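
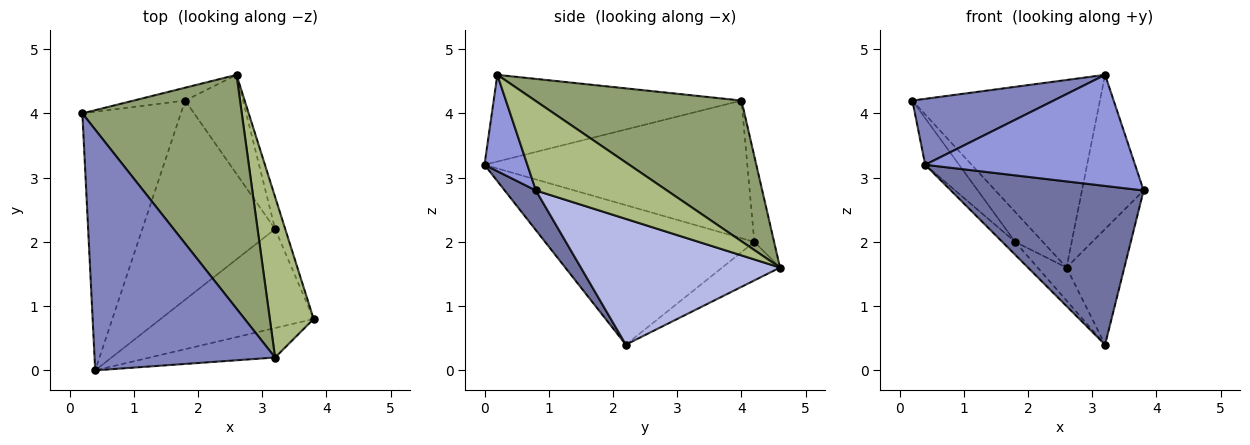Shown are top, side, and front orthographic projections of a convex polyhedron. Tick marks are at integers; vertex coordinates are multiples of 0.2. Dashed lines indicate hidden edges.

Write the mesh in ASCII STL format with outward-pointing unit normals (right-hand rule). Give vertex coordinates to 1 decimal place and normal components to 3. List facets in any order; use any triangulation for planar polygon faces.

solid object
 facet normal 0.136 -0.841 -0.524
  outer loop
   vertex 3.2 2.2 0.4
   vertex 3.8 0.8 2.8
   vertex 0.4 0.0 3.2
  endloop
 endfacet
 facet normal -0.420 -0.240 0.875
  outer loop
   vertex 3.2 0.2 4.6
   vertex 0.2 4.0 4.2
   vertex 0.4 0.0 3.2
  endloop
 endfacet
 facet normal 0.194 -0.948 -0.252
  outer loop
   vertex 3.2 0.2 4.6
   vertex 0.4 0.0 3.2
   vertex 3.8 0.8 2.8
  endloop
 endfacet
 facet normal 0.957 0.278 -0.077
  outer loop
   vertex 2.6 4.6 1.6
   vertex 3.8 0.8 2.8
   vertex 3.2 2.2 0.4
  endloop
 endfacet
 facet normal 0.567 0.515 0.642
  outer loop
   vertex 2.6 4.6 1.6
   vertex 0.2 4.0 4.2
   vertex 3.2 0.2 4.6
  endloop
 endfacet
 facet normal 0.827 0.389 0.405
  outer loop
   vertex 2.6 4.6 1.6
   vertex 3.2 0.2 4.6
   vertex 3.8 0.8 2.8
  endloop
 endfacet
 facet normal -0.549 0.768 -0.329
  outer loop
   vertex 1.8 4.2 2.0
   vertex 0.2 4.0 4.2
   vertex 2.6 4.6 1.6
  endloop
 endfacet
 facet normal -0.535 0.267 -0.802
  outer loop
   vertex 1.8 4.2 2.0
   vertex 2.6 4.6 1.6
   vertex 3.2 2.2 0.4
  endloop
 endfacet
 facet normal -0.809 0.104 -0.579
  outer loop
   vertex 1.8 4.2 2.0
   vertex 0.4 0.0 3.2
   vertex 0.2 4.0 4.2
  endloop
 endfacet
 facet normal -0.724 0.044 -0.689
  outer loop
   vertex 1.8 4.2 2.0
   vertex 3.2 2.2 0.4
   vertex 0.4 0.0 3.2
  endloop
 endfacet
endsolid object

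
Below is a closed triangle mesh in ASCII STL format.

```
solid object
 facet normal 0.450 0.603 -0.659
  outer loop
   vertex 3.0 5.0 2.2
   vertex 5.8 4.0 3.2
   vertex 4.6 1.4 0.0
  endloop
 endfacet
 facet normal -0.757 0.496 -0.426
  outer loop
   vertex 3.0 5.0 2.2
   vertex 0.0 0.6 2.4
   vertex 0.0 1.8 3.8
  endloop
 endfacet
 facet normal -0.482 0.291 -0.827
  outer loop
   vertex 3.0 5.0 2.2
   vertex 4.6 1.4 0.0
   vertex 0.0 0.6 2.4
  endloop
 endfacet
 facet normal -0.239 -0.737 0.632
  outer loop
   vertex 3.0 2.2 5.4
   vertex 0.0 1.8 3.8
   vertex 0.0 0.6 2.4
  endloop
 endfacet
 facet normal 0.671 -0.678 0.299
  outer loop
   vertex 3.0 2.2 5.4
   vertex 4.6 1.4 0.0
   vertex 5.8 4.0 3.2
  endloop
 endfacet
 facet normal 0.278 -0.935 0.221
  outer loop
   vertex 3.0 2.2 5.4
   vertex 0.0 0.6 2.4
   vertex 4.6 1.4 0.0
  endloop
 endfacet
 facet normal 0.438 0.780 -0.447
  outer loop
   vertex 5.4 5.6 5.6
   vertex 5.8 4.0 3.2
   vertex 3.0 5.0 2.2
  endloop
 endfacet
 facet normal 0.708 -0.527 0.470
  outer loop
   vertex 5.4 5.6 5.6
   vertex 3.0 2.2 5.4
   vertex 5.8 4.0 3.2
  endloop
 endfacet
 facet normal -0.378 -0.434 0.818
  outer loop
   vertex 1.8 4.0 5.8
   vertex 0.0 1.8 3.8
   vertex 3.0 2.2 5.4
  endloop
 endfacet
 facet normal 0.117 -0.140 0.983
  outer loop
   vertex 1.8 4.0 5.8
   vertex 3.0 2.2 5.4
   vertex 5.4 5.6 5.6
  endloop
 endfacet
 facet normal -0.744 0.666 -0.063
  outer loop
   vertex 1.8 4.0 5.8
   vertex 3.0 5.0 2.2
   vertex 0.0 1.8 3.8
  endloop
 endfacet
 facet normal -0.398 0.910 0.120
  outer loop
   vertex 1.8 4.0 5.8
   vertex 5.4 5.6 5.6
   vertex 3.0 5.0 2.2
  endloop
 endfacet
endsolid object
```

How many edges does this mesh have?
18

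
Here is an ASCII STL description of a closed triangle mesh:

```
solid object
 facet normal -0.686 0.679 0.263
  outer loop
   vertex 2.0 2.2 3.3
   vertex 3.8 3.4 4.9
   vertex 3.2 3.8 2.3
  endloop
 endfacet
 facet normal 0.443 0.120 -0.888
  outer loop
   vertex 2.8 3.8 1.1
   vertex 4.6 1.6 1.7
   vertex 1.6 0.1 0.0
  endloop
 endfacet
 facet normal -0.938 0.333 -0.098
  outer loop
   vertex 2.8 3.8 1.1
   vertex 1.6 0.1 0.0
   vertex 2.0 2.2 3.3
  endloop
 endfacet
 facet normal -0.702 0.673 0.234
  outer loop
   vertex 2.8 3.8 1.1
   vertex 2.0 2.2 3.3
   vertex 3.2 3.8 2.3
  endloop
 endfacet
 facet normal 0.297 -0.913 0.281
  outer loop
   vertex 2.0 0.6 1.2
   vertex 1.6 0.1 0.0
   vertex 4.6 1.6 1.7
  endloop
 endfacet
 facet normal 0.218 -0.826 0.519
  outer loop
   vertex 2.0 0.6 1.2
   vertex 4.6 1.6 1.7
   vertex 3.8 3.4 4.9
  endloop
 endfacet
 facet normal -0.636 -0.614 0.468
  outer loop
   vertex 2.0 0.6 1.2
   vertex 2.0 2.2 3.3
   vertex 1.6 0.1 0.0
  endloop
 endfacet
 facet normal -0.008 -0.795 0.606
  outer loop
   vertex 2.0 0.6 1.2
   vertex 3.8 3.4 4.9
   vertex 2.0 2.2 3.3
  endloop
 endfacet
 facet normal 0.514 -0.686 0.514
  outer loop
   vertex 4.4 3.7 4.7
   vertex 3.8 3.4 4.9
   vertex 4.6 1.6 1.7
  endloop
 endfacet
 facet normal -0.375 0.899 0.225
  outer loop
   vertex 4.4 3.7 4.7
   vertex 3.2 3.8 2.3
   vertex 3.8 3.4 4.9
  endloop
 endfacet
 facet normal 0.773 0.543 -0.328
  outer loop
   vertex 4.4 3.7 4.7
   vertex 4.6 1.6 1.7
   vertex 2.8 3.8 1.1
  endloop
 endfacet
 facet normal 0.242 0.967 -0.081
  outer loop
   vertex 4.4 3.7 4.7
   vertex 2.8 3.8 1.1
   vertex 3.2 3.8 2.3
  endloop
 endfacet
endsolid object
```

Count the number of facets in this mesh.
12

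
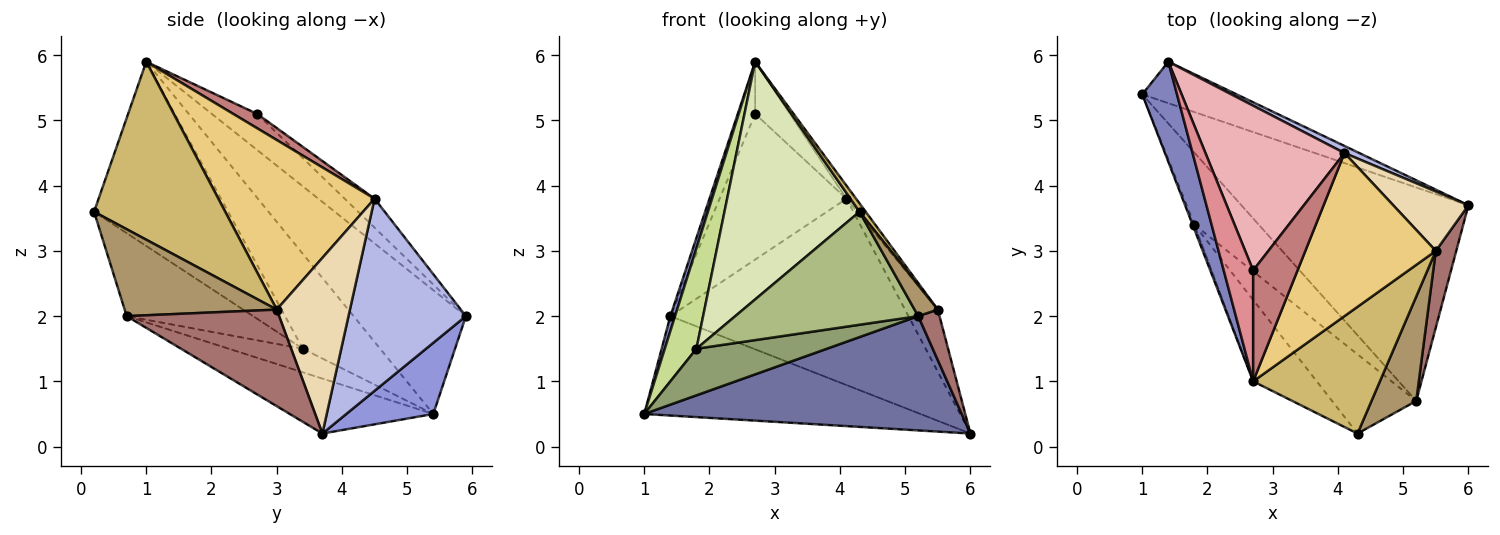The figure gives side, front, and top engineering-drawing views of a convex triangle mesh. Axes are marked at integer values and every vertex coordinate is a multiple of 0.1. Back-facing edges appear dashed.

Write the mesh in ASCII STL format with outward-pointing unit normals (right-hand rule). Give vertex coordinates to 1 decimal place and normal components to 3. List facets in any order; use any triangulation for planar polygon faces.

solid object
 facet normal -0.209 -0.462 -0.862
  outer loop
   vertex 5.2 0.7 2.0
   vertex 1.0 5.4 0.5
   vertex 6.0 3.7 0.2
  endloop
 endfacet
 facet normal -0.962 -0.040 0.270
  outer loop
   vertex 1.4 5.9 2.0
   vertex 1.0 5.4 0.5
   vertex 2.7 1.0 5.9
  endloop
 endfacet
 facet normal 0.279 0.886 -0.370
  outer loop
   vertex 1.4 5.9 2.0
   vertex 6.0 3.7 0.2
   vertex 1.0 5.4 0.5
  endloop
 endfacet
 facet normal 0.442 0.896 0.034
  outer loop
   vertex 1.4 5.9 2.0
   vertex 4.1 4.5 3.8
   vertex 6.0 3.7 0.2
  endloop
 endfacet
 facet normal -0.294 -0.519 -0.803
  outer loop
   vertex 1.8 3.4 1.5
   vertex 1.0 5.4 0.5
   vertex 5.2 0.7 2.0
  endloop
 endfacet
 facet normal -0.492 -0.713 -0.500
  outer loop
   vertex 1.8 3.4 1.5
   vertex 5.2 0.7 2.0
   vertex 4.3 0.2 3.6
  endloop
 endfacet
 facet normal -0.925 -0.379 -0.017
  outer loop
   vertex 1.8 3.4 1.5
   vertex 2.7 1.0 5.9
   vertex 1.0 5.4 0.5
  endloop
 endfacet
 facet normal -0.684 -0.690 -0.236
  outer loop
   vertex 1.8 3.4 1.5
   vertex 4.3 0.2 3.6
   vertex 2.7 1.0 5.9
  endloop
 endfacet
 facet normal 0.881 -0.135 0.454
  outer loop
   vertex 5.5 3.0 2.1
   vertex 4.3 0.2 3.6
   vertex 5.2 0.7 2.0
  endloop
 endfacet
 facet normal 0.814 -0.038 0.580
  outer loop
   vertex 5.5 3.0 2.1
   vertex 2.7 1.0 5.9
   vertex 4.3 0.2 3.6
  endloop
 endfacet
 facet normal 0.792 0.049 0.609
  outer loop
   vertex 5.5 3.0 2.1
   vertex 4.1 4.5 3.8
   vertex 2.7 1.0 5.9
  endloop
 endfacet
 facet normal 0.850 0.381 0.364
  outer loop
   vertex 5.5 3.0 2.1
   vertex 6.0 3.7 0.2
   vertex 4.1 4.5 3.8
  endloop
 endfacet
 facet normal 0.969 -0.135 0.205
  outer loop
   vertex 5.5 3.0 2.1
   vertex 5.2 0.7 2.0
   vertex 6.0 3.7 0.2
  endloop
 endfacet
 facet normal 0.281 0.409 0.868
  outer loop
   vertex 2.7 2.7 5.1
   vertex 2.7 1.0 5.9
   vertex 4.1 4.5 3.8
  endloop
 endfacet
 facet normal -0.743 0.285 0.606
  outer loop
   vertex 2.7 2.7 5.1
   vertex 1.4 5.9 2.0
   vertex 2.7 1.0 5.9
  endloop
 endfacet
 facet normal -0.154 0.654 0.740
  outer loop
   vertex 2.7 2.7 5.1
   vertex 4.1 4.5 3.8
   vertex 1.4 5.9 2.0
  endloop
 endfacet
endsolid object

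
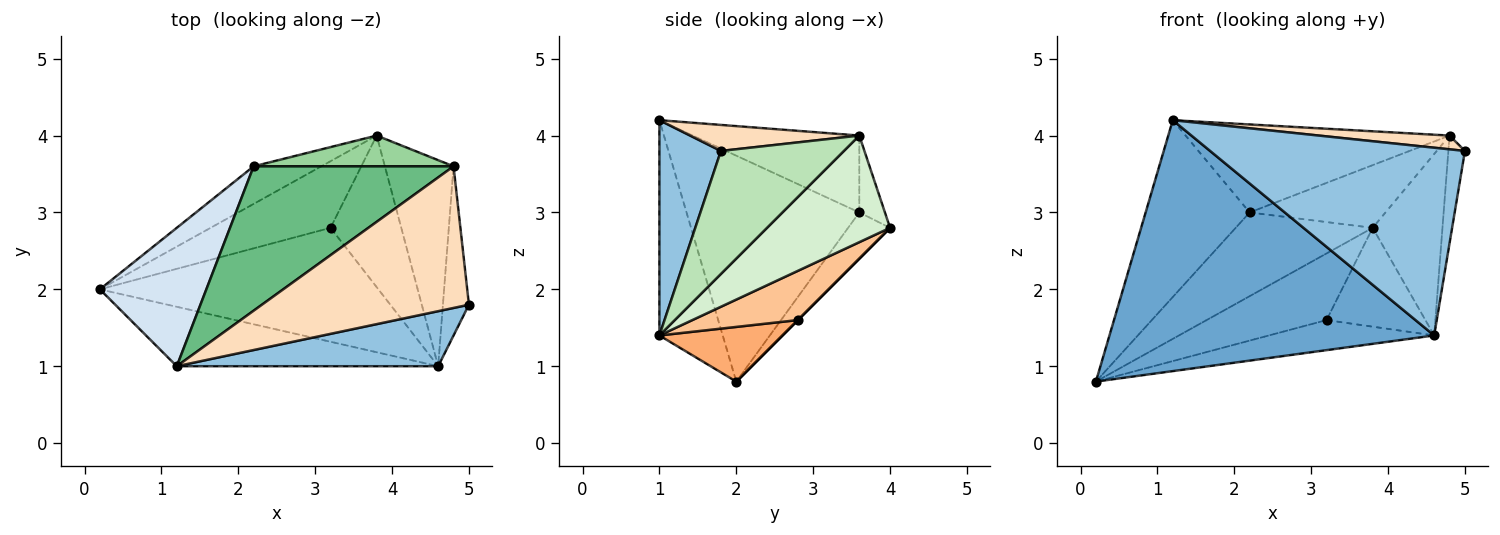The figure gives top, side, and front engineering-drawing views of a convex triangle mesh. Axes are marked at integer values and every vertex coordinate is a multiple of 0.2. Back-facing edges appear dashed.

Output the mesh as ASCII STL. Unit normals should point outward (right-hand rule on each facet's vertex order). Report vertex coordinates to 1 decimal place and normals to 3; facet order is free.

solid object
 facet normal -0.186 -0.956 -0.226
  outer loop
   vertex 4.6 1.0 1.4
   vertex 1.2 1.0 4.2
   vertex 0.2 2.0 0.8
  endloop
 endfacet
 facet normal 0.226 -0.935 0.274
  outer loop
   vertex 4.6 1.0 1.4
   vertex 5.0 1.8 3.8
   vertex 1.2 1.0 4.2
  endloop
 endfacet
 facet normal -0.269 0.879 -0.394
  outer loop
   vertex 2.2 3.6 3.0
   vertex 3.8 4.0 2.8
   vertex 0.2 2.0 0.8
  endloop
 endfacet
 facet normal -0.794 0.478 0.374
  outer loop
   vertex 2.2 3.6 3.0
   vertex 0.2 2.0 0.8
   vertex 1.2 1.0 4.2
  endloop
 endfacet
 facet normal 0.000 0.707 -0.707
  outer loop
   vertex 3.2 2.8 1.6
   vertex 0.2 2.0 0.8
   vertex 3.8 4.0 2.8
  endloop
 endfacet
 facet normal 0.186 0.251 -0.950
  outer loop
   vertex 3.2 2.8 1.6
   vertex 4.6 1.0 1.4
   vertex 0.2 2.0 0.8
  endloop
 endfacet
 facet normal 0.503 0.472 -0.724
  outer loop
   vertex 3.2 2.8 1.6
   vertex 3.8 4.0 2.8
   vertex 4.6 1.0 1.4
  endloop
 endfacet
 facet normal 0.124 -0.096 0.988
  outer loop
   vertex 4.8 3.6 4.0
   vertex 1.2 1.0 4.2
   vertex 5.0 1.8 3.8
  endloop
 endfacet
 facet normal -0.312 0.494 0.811
  outer loop
   vertex 4.8 3.6 4.0
   vertex 2.2 3.6 3.0
   vertex 1.2 1.0 4.2
  endloop
 endfacet
 facet normal -0.167 0.885 0.434
  outer loop
   vertex 4.8 3.6 4.0
   vertex 3.8 4.0 2.8
   vertex 2.2 3.6 3.0
  endloop
 endfacet
 facet normal 0.970 0.131 -0.205
  outer loop
   vertex 4.8 3.6 4.0
   vertex 5.0 1.8 3.8
   vertex 4.6 1.0 1.4
  endloop
 endfacet
 facet normal 0.759 0.430 -0.489
  outer loop
   vertex 4.8 3.6 4.0
   vertex 4.6 1.0 1.4
   vertex 3.8 4.0 2.8
  endloop
 endfacet
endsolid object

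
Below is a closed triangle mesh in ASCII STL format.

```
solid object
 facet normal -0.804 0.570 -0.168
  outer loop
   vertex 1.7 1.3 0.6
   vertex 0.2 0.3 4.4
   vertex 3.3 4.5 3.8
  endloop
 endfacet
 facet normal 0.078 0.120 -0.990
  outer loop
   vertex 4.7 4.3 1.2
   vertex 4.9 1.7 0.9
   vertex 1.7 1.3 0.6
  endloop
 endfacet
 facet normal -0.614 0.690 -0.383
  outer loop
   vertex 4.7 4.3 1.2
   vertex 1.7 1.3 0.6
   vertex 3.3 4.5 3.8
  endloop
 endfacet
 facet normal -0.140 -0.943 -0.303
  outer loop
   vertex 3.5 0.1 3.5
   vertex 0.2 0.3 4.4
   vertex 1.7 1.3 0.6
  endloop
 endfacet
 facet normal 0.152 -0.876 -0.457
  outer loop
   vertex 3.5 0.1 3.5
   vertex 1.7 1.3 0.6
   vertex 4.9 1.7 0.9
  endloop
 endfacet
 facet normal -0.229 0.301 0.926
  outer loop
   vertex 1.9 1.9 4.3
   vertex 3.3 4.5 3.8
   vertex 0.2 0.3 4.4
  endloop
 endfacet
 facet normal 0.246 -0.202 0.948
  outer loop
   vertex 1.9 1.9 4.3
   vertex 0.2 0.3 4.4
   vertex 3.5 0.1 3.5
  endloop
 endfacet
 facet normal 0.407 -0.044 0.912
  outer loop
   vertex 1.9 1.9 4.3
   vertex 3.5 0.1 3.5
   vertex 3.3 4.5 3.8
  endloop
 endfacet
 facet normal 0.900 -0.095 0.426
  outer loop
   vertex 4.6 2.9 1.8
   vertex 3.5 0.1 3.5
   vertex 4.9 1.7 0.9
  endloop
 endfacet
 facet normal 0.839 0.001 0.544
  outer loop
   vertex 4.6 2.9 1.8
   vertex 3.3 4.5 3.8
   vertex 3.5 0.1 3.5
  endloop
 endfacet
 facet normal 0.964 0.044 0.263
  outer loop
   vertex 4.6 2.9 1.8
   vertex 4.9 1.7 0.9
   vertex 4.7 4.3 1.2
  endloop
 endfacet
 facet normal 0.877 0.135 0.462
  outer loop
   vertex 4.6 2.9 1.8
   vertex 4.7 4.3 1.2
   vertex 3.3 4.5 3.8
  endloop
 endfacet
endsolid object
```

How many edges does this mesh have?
18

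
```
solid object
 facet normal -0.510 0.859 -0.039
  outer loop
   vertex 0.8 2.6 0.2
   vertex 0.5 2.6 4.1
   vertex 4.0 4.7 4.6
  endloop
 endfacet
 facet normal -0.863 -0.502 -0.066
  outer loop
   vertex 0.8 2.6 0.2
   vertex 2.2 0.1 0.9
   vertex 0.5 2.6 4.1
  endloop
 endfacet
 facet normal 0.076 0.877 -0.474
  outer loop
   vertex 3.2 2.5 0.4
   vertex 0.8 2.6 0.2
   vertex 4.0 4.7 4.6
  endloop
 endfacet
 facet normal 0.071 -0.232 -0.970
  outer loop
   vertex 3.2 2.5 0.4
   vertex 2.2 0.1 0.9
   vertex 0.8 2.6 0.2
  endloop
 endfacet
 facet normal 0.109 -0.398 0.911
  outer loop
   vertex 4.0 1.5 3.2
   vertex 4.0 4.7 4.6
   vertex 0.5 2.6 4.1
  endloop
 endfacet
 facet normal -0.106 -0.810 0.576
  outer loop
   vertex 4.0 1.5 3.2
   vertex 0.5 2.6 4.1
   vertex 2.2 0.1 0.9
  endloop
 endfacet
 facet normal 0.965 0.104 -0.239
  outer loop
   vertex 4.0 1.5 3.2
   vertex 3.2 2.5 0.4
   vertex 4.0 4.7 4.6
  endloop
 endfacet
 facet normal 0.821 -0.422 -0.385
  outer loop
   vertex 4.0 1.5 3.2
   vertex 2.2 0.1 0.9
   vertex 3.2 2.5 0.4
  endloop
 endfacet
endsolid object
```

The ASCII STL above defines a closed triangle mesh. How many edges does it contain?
12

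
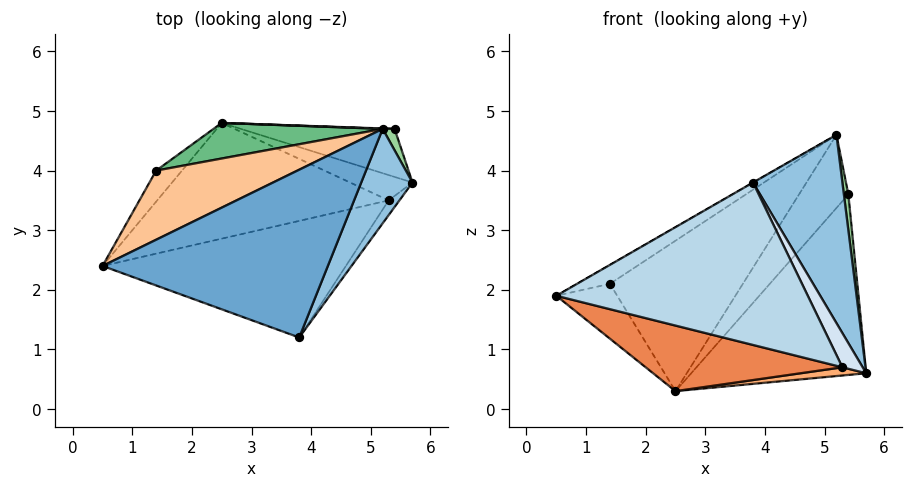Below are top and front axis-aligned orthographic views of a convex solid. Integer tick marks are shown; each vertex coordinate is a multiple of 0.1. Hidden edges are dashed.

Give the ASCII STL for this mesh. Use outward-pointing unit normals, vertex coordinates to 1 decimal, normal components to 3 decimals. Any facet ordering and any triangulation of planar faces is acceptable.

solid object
 facet normal -0.499 0.001 0.867
  outer loop
   vertex 5.2 4.7 4.6
   vertex 0.5 2.4 1.9
   vertex 3.8 1.2 3.8
  endloop
 endfacet
 facet normal 0.892 -0.403 0.202
  outer loop
   vertex 5.2 4.7 4.6
   vertex 3.8 1.2 3.8
   vertex 5.7 3.8 0.6
  endloop
 endfacet
 facet normal 0.040 -0.812 -0.583
  outer loop
   vertex 5.3 3.5 0.7
   vertex 3.8 1.2 3.8
   vertex 0.5 2.4 1.9
  endloop
 endfacet
 facet normal 0.508 -0.791 -0.341
  outer loop
   vertex 5.3 3.5 0.7
   vertex 5.7 3.8 0.6
   vertex 3.8 1.2 3.8
  endloop
 endfacet
 facet normal -0.104 -0.490 -0.865
  outer loop
   vertex 5.3 3.5 0.7
   vertex 0.5 2.4 1.9
   vertex 2.5 4.8 0.3
  endloop
 endfacet
 facet normal -0.007 -0.308 -0.951
  outer loop
   vertex 5.3 3.5 0.7
   vertex 2.5 4.8 0.3
   vertex 5.7 3.8 0.6
  endloop
 endfacet
 facet normal -0.564 0.218 0.796
  outer loop
   vertex 1.4 4.0 2.1
   vertex 0.5 2.4 1.9
   vertex 5.2 4.7 4.6
  endloop
 endfacet
 facet normal -0.821 0.497 -0.281
  outer loop
   vertex 1.4 4.0 2.1
   vertex 2.5 4.8 0.3
   vertex 0.5 2.4 1.9
  endloop
 endfacet
 facet normal -0.314 0.924 0.219
  outer loop
   vertex 1.4 4.0 2.1
   vertex 5.2 4.7 4.6
   vertex 2.5 4.8 0.3
  endloop
 endfacet
 facet normal 0.932 -0.311 0.186
  outer loop
   vertex 5.4 4.7 3.6
   vertex 5.2 4.7 4.6
   vertex 5.7 3.8 0.6
  endloop
 endfacet
 facet normal 0.310 0.919 -0.245
  outer loop
   vertex 5.4 4.7 3.6
   vertex 5.7 3.8 0.6
   vertex 2.5 4.8 0.3
  endloop
 endfacet
 facet normal 0.028 1.000 0.006
  outer loop
   vertex 5.4 4.7 3.6
   vertex 2.5 4.8 0.3
   vertex 5.2 4.7 4.6
  endloop
 endfacet
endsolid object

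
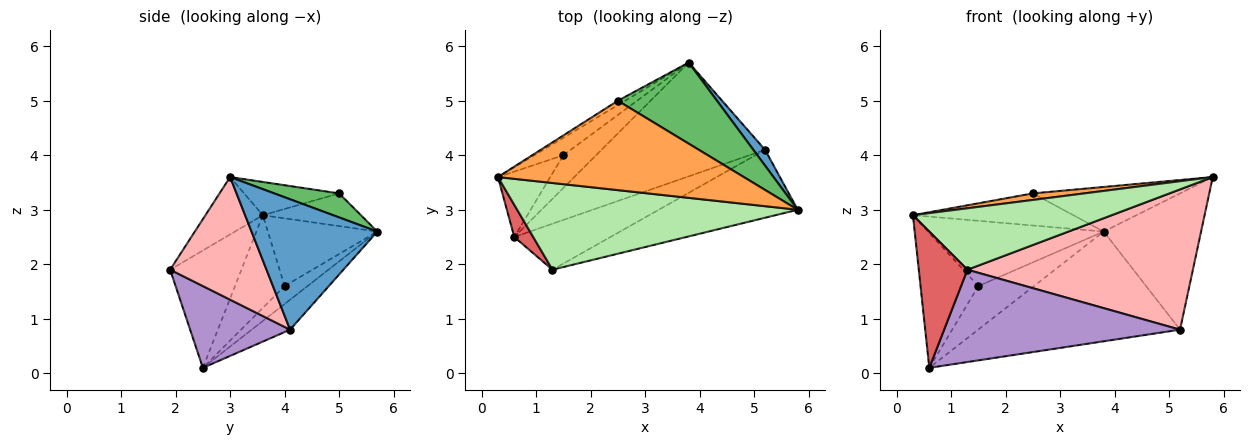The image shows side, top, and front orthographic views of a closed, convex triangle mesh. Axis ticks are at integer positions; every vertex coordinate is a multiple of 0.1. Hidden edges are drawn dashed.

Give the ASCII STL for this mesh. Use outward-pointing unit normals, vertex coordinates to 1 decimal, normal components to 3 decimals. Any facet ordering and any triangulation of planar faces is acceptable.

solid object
 facet normal 0.789 0.611 0.071
  outer loop
   vertex 5.2 4.1 0.8
   vertex 3.8 5.7 2.6
   vertex 5.8 3.0 3.6
  endloop
 endfacet
 facet normal -0.131 0.688 -0.714
  outer loop
   vertex 5.2 4.1 0.8
   vertex 0.6 2.5 0.1
   vertex 3.8 5.7 2.6
  endloop
 endfacet
 facet normal -0.134 -0.072 0.988
  outer loop
   vertex 2.5 5.0 3.3
   vertex 0.3 3.6 2.9
   vertex 5.8 3.0 3.6
  endloop
 endfacet
 facet normal -0.518 0.847 -0.115
  outer loop
   vertex 2.5 5.0 3.3
   vertex 3.8 5.7 2.6
   vertex 0.3 3.6 2.9
  endloop
 endfacet
 facet normal 0.208 0.471 0.857
  outer loop
   vertex 2.5 5.0 3.3
   vertex 5.8 3.0 3.6
   vertex 3.8 5.7 2.6
  endloop
 endfacet
 facet normal -0.165 -0.570 0.805
  outer loop
   vertex 1.3 1.9 1.9
   vertex 5.8 3.0 3.6
   vertex 0.3 3.6 2.9
  endloop
 endfacet
 facet normal -0.819 -0.559 0.132
  outer loop
   vertex 1.3 1.9 1.9
   vertex 0.3 3.6 2.9
   vertex 0.6 2.5 0.1
  endloop
 endfacet
 facet normal 0.359 -0.840 -0.407
  outer loop
   vertex 1.3 1.9 1.9
   vertex 5.2 4.1 0.8
   vertex 5.8 3.0 3.6
  endloop
 endfacet
 facet normal 0.355 -0.837 -0.417
  outer loop
   vertex 1.3 1.9 1.9
   vertex 0.6 2.5 0.1
   vertex 5.2 4.1 0.8
  endloop
 endfacet
 facet normal -0.516 0.828 -0.221
  outer loop
   vertex 1.5 4.0 1.6
   vertex 0.3 3.6 2.9
   vertex 3.8 5.7 2.6
  endloop
 endfacet
 facet normal -0.611 0.712 -0.345
  outer loop
   vertex 1.5 4.0 1.6
   vertex 0.6 2.5 0.1
   vertex 0.3 3.6 2.9
  endloop
 endfacet
 facet normal -0.312 0.759 -0.571
  outer loop
   vertex 1.5 4.0 1.6
   vertex 3.8 5.7 2.6
   vertex 0.6 2.5 0.1
  endloop
 endfacet
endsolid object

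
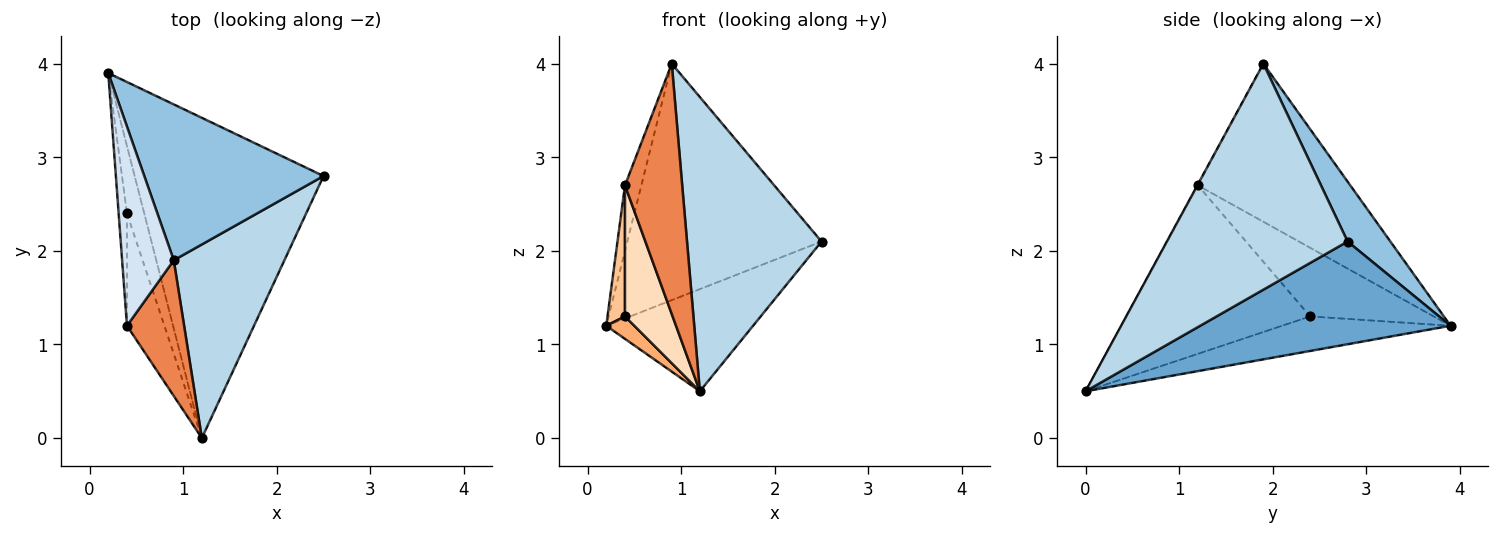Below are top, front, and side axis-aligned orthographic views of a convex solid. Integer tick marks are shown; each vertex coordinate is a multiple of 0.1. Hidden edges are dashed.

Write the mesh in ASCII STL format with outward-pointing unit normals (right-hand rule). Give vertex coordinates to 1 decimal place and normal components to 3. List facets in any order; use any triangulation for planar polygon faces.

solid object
 facet normal 0.460 0.270 -0.846
  outer loop
   vertex 1.2 0.0 0.5
   vertex 0.2 3.9 1.2
   vertex 2.5 2.8 2.1
  endloop
 endfacet
 facet normal 0.181 0.821 0.541
  outer loop
   vertex 0.9 1.9 4.0
   vertex 2.5 2.8 2.1
   vertex 0.2 3.9 1.2
  endloop
 endfacet
 facet normal 0.747 -0.556 0.366
  outer loop
   vertex 0.9 1.9 4.0
   vertex 1.2 0.0 0.5
   vertex 2.5 2.8 2.1
  endloop
 endfacet
 facet normal -0.946 0.102 0.309
  outer loop
   vertex 0.4 1.2 2.7
   vertex 0.9 1.9 4.0
   vertex 0.2 3.9 1.2
  endloop
 endfacet
 facet normal -0.008 -0.879 0.477
  outer loop
   vertex 0.4 1.2 2.7
   vertex 1.2 0.0 0.5
   vertex 0.9 1.9 4.0
  endloop
 endfacet
 facet normal -0.885 -0.147 -0.442
  outer loop
   vertex 0.4 2.4 1.3
   vertex 0.2 3.9 1.2
   vertex 1.2 0.0 0.5
  endloop
 endfacet
 facet normal -0.983 -0.139 -0.119
  outer loop
   vertex 0.4 2.4 1.3
   vertex 0.4 1.2 2.7
   vertex 0.2 3.9 1.2
  endloop
 endfacet
 facet normal -0.946 -0.245 -0.210
  outer loop
   vertex 0.4 2.4 1.3
   vertex 1.2 0.0 0.5
   vertex 0.4 1.2 2.7
  endloop
 endfacet
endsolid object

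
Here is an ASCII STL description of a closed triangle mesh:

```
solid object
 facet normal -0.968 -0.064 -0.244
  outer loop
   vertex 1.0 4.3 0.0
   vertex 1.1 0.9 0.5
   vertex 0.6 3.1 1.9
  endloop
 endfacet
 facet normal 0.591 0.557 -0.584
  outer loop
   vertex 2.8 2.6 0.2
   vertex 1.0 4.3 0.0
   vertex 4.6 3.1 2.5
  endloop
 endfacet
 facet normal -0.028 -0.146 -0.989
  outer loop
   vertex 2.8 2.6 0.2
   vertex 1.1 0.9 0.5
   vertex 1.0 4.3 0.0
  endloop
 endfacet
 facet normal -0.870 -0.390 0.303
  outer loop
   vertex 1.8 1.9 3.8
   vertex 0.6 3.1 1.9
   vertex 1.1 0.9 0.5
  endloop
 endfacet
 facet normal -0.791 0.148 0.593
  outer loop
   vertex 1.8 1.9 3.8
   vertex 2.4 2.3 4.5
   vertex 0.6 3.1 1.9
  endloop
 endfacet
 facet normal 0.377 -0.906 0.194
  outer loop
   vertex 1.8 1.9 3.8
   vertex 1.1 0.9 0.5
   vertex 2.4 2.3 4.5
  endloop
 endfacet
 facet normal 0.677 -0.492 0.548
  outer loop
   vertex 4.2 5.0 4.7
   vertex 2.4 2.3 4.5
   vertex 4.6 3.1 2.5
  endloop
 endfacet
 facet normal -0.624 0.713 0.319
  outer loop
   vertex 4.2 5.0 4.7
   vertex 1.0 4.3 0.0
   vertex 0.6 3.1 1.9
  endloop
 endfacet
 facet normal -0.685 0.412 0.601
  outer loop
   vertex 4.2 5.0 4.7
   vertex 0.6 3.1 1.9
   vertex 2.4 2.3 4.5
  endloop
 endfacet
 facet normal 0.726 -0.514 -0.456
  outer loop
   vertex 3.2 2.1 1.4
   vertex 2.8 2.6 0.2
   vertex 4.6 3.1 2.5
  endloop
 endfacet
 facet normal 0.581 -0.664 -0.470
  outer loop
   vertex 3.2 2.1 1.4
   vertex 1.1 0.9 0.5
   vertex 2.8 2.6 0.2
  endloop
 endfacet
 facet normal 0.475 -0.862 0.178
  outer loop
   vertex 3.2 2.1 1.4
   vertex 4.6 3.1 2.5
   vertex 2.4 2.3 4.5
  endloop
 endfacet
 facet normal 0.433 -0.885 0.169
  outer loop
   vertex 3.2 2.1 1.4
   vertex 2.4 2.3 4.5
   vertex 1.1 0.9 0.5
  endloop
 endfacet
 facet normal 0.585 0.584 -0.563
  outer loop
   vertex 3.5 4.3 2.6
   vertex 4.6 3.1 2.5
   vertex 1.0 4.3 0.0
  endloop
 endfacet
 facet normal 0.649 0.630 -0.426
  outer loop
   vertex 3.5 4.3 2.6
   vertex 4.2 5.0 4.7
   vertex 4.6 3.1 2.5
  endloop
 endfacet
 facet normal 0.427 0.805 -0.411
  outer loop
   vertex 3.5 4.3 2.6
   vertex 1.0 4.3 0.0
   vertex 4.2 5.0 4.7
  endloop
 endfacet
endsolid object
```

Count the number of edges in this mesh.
24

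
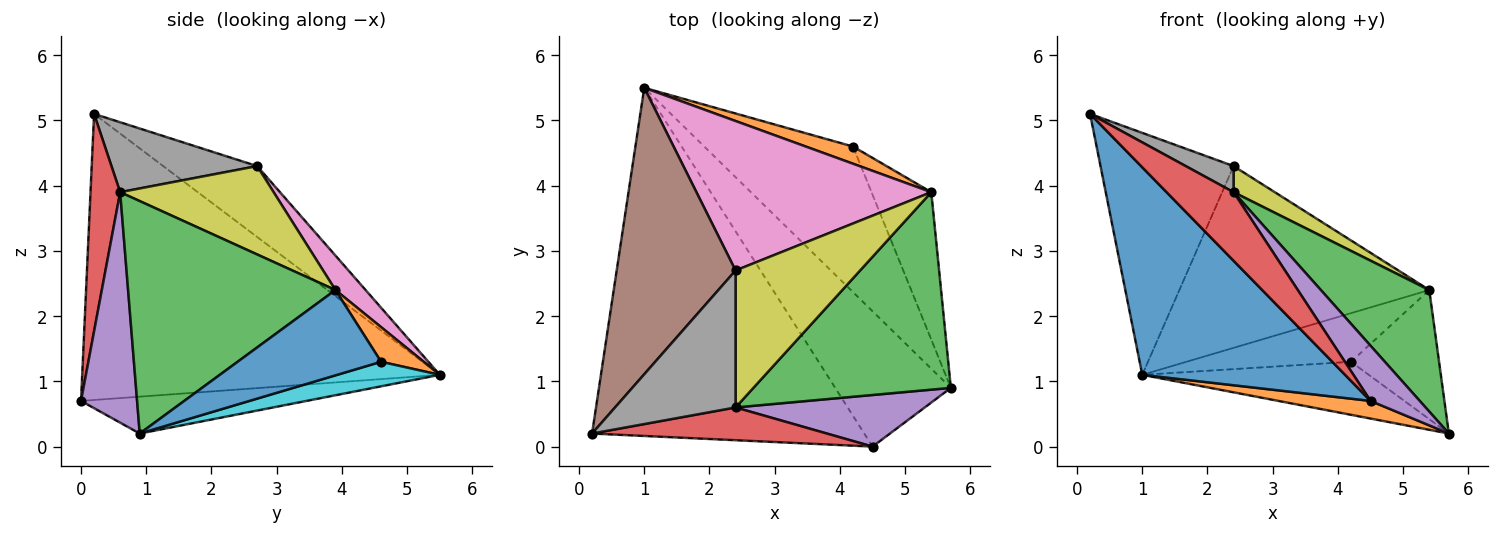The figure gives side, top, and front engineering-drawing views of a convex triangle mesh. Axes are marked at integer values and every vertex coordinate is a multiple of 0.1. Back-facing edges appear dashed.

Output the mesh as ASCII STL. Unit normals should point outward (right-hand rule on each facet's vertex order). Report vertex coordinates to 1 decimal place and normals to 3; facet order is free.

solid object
 facet normal -0.670 -0.380 -0.638
  outer loop
   vertex 4.5 0.0 0.7
   vertex 0.2 0.2 5.1
   vertex 1.0 5.5 1.1
  endloop
 endfacet
 facet normal -0.302 -0.123 -0.945
  outer loop
   vertex 4.5 0.0 0.7
   vertex 1.0 5.5 1.1
   vertex 5.7 0.9 0.2
  endloop
 endfacet
 facet normal 0.708 -0.370 0.601
  outer loop
   vertex 2.4 0.6 3.9
   vertex 5.7 0.9 0.2
   vertex 5.4 3.9 2.4
  endloop
 endfacet
 facet normal 0.371 -0.838 0.400
  outer loop
   vertex 2.4 0.6 3.9
   vertex 0.2 0.2 5.1
   vertex 4.5 0.0 0.7
  endloop
 endfacet
 facet normal 0.640 -0.561 0.525
  outer loop
   vertex 2.4 0.6 3.9
   vertex 4.5 0.0 0.7
   vertex 5.7 0.9 0.2
  endloop
 endfacet
 facet normal -0.415 0.587 0.695
  outer loop
   vertex 2.4 2.7 4.3
   vertex 1.0 5.5 1.1
   vertex 0.2 0.2 5.1
  endloop
 endfacet
 facet normal 0.093 0.769 0.632
  outer loop
   vertex 2.4 2.7 4.3
   vertex 5.4 3.9 2.4
   vertex 1.0 5.5 1.1
  endloop
 endfacet
 facet normal 0.495 -0.163 0.853
  outer loop
   vertex 2.4 2.7 4.3
   vertex 0.2 0.2 5.1
   vertex 2.4 0.6 3.9
  endloop
 endfacet
 facet normal 0.572 -0.154 0.806
  outer loop
   vertex 2.4 2.7 4.3
   vertex 2.4 0.6 3.9
   vertex 5.4 3.9 2.4
  endloop
 endfacet
 facet normal 0.153 0.338 -0.929
  outer loop
   vertex 4.2 4.6 1.3
   vertex 5.7 0.9 0.2
   vertex 1.0 5.5 1.1
  endloop
 endfacet
 facet normal 0.732 0.449 -0.513
  outer loop
   vertex 4.2 4.6 1.3
   vertex 5.4 3.9 2.4
   vertex 5.7 0.9 0.2
  endloop
 endfacet
 facet normal 0.237 0.916 0.324
  outer loop
   vertex 4.2 4.6 1.3
   vertex 1.0 5.5 1.1
   vertex 5.4 3.9 2.4
  endloop
 endfacet
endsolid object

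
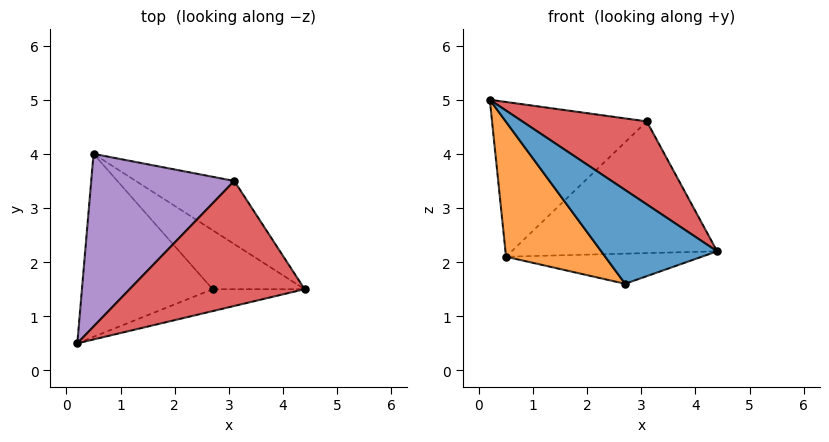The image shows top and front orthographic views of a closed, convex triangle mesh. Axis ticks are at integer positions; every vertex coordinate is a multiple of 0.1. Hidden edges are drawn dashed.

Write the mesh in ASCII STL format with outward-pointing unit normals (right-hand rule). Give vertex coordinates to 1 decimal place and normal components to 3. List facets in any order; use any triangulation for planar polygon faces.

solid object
 facet normal 0.080 -0.971 -0.227
  outer loop
   vertex 2.7 1.5 1.6
   vertex 4.4 1.5 2.2
   vertex 0.2 0.5 5.0
  endloop
 endfacet
 facet normal -0.651 -0.451 -0.611
  outer loop
   vertex 2.7 1.5 1.6
   vertex 0.2 0.5 5.0
   vertex 0.5 4.0 2.1
  endloop
 endfacet
 facet normal 0.300 0.434 -0.850
  outer loop
   vertex 2.7 1.5 1.6
   vertex 0.5 4.0 2.1
   vertex 4.4 1.5 2.2
  endloop
 endfacet
 facet normal 0.566 -0.456 0.687
  outer loop
   vertex 3.1 3.5 4.6
   vertex 0.2 0.5 5.0
   vertex 4.4 1.5 2.2
  endloop
 endfacet
 facet normal -0.507 0.575 0.642
  outer loop
   vertex 3.1 3.5 4.6
   vertex 0.5 4.0 2.1
   vertex 0.2 0.5 5.0
  endloop
 endfacet
 facet normal 0.508 0.777 -0.372
  outer loop
   vertex 3.1 3.5 4.6
   vertex 4.4 1.5 2.2
   vertex 0.5 4.0 2.1
  endloop
 endfacet
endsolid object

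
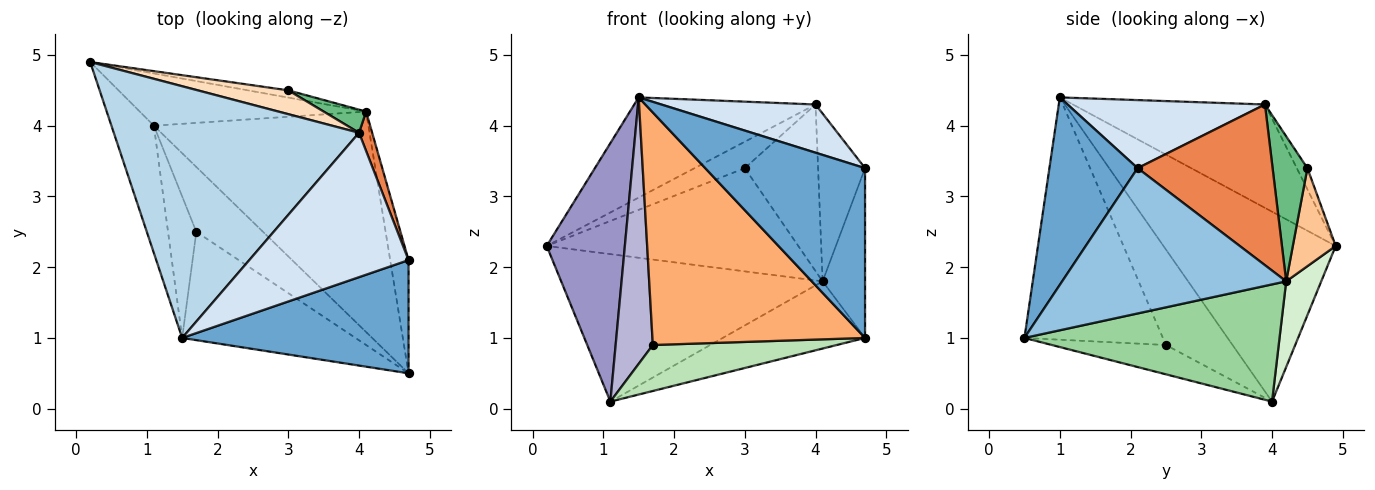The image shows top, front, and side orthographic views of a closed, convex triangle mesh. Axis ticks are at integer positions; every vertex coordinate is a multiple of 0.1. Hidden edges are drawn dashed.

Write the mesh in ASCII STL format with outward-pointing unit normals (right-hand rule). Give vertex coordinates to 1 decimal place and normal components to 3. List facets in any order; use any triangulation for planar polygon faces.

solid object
 facet normal 0.417 -0.756 0.504
  outer loop
   vertex 4.7 0.5 1.0
   vertex 4.7 2.1 3.4
   vertex 1.5 1.0 4.4
  endloop
 endfacet
 facet normal 0.975 0.185 -0.123
  outer loop
   vertex 4.1 4.2 1.8
   vertex 4.7 2.1 3.4
   vertex 4.7 0.5 1.0
  endloop
 endfacet
 facet normal -0.365 0.344 0.865
  outer loop
   vertex 4.0 3.9 4.3
   vertex 0.2 4.9 2.3
   vertex 1.5 1.0 4.4
  endloop
 endfacet
 facet normal 0.376 -0.293 0.879
  outer loop
   vertex 4.0 3.9 4.3
   vertex 1.5 1.0 4.4
   vertex 4.7 2.1 3.4
  endloop
 endfacet
 facet normal 0.942 0.328 0.077
  outer loop
   vertex 4.0 3.9 4.3
   vertex 4.7 2.1 3.4
   vertex 4.1 4.2 1.8
  endloop
 endfacet
 facet normal -0.508 -0.781 -0.364
  outer loop
   vertex 1.7 2.5 0.9
   vertex 4.7 0.5 1.0
   vertex 1.5 1.0 4.4
  endloop
 endfacet
 facet normal 0.168 0.983 -0.069
  outer loop
   vertex 3.0 4.5 3.4
   vertex 4.1 4.2 1.8
   vertex 0.2 4.9 2.3
  endloop
 endfacet
 facet normal -0.155 0.734 0.661
  outer loop
   vertex 3.0 4.5 3.4
   vertex 0.2 4.9 2.3
   vertex 4.0 3.9 4.3
  endloop
 endfacet
 facet normal 0.426 0.896 0.125
  outer loop
   vertex 3.0 4.5 3.4
   vertex 4.0 3.9 4.3
   vertex 4.1 4.2 1.8
  endloop
 endfacet
 facet normal 0.463 0.258 -0.848
  outer loop
   vertex 1.1 4.0 0.1
   vertex 4.1 4.2 1.8
   vertex 4.7 0.5 1.0
  endloop
 endfacet
 facet normal -0.337 -0.545 -0.768
  outer loop
   vertex 1.1 4.0 0.1
   vertex 4.7 0.5 1.0
   vertex 1.7 2.5 0.9
  endloop
 endfacet
 facet normal 0.125 0.935 -0.331
  outer loop
   vertex 1.1 4.0 0.1
   vertex 0.2 4.9 2.3
   vertex 4.1 4.2 1.8
  endloop
 endfacet
 facet normal -0.892 -0.405 -0.199
  outer loop
   vertex 1.1 4.0 0.1
   vertex 1.5 1.0 4.4
   vertex 0.2 4.9 2.3
  endloop
 endfacet
 facet normal -0.845 -0.472 -0.250
  outer loop
   vertex 1.1 4.0 0.1
   vertex 1.7 2.5 0.9
   vertex 1.5 1.0 4.4
  endloop
 endfacet
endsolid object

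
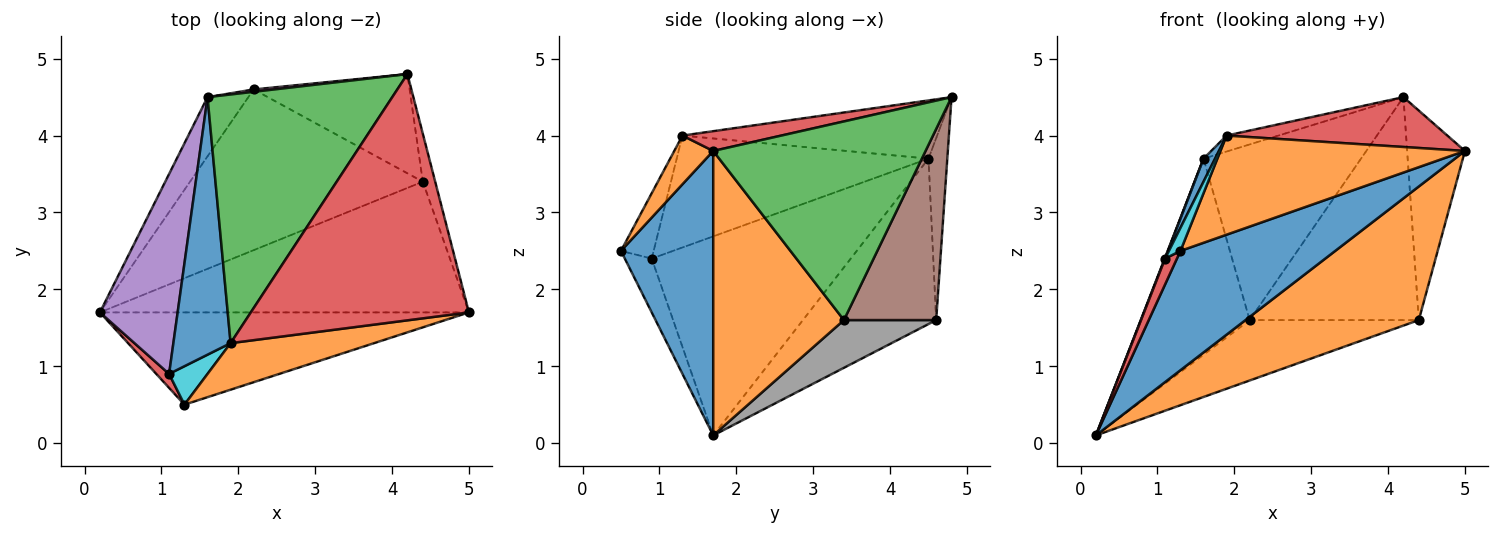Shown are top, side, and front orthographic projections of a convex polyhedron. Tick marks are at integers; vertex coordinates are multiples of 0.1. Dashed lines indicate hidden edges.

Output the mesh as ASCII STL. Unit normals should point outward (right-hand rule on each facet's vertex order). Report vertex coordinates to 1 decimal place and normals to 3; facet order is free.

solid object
 facet normal 0.426 -0.716 -0.553
  outer loop
   vertex 1.3 0.5 2.5
   vertex 0.2 1.7 0.1
   vertex 5.0 1.7 3.8
  endloop
 endfacet
 facet normal 0.475 -0.629 -0.616
  outer loop
   vertex 4.4 3.4 1.6
   vertex 5.0 1.7 3.8
   vertex 0.2 1.7 0.1
  endloop
 endfacet
 facet normal 0.963 0.262 -0.060
  outer loop
   vertex 4.4 3.4 1.6
   vertex 4.2 4.8 4.5
   vertex 5.0 1.7 3.8
  endloop
 endfacet
 facet normal -0.894 -0.394 0.213
  outer loop
   vertex 1.1 0.9 2.4
   vertex 0.2 1.7 0.1
   vertex 1.3 0.5 2.5
  endloop
 endfacet
 facet normal -0.931 -0.002 0.364
  outer loop
   vertex 1.1 0.9 2.4
   vertex 1.6 4.5 3.7
   vertex 0.2 1.7 0.1
  endloop
 endfacet
 facet normal 0.446 0.818 -0.364
  outer loop
   vertex 2.2 4.6 1.6
   vertex 4.2 4.8 4.5
   vertex 4.4 3.4 1.6
  endloop
 endfacet
 facet normal -0.119 0.993 0.013
  outer loop
   vertex 2.2 4.6 1.6
   vertex 1.6 4.5 3.7
   vertex 4.2 4.8 4.5
  endloop
 endfacet
 facet normal 0.188 0.346 -0.919
  outer loop
   vertex 2.2 4.6 1.6
   vertex 4.4 3.4 1.6
   vertex 0.2 1.7 0.1
  endloop
 endfacet
 facet normal -0.761 0.622 -0.188
  outer loop
   vertex 2.2 4.6 1.6
   vertex 0.2 1.7 0.1
   vertex 1.6 4.5 3.7
  endloop
 endfacet
 facet normal -0.825 -0.291 0.485
  outer loop
   vertex 1.9 1.3 4.0
   vertex 1.1 0.9 2.4
   vertex 1.3 0.5 2.5
  endloop
 endfacet
 facet normal -0.890 -0.041 0.455
  outer loop
   vertex 1.9 1.3 4.0
   vertex 1.6 4.5 3.7
   vertex 1.1 0.9 2.4
  endloop
 endfacet
 facet normal 0.143 -0.896 0.421
  outer loop
   vertex 1.9 1.3 4.0
   vertex 1.3 0.5 2.5
   vertex 5.0 1.7 3.8
  endloop
 endfacet
 facet normal -0.300 0.061 0.952
  outer loop
   vertex 1.9 1.3 4.0
   vertex 4.2 4.8 4.5
   vertex 1.6 4.5 3.7
  endloop
 endfacet
 facet normal 0.088 -0.198 0.976
  outer loop
   vertex 1.9 1.3 4.0
   vertex 5.0 1.7 3.8
   vertex 4.2 4.8 4.5
  endloop
 endfacet
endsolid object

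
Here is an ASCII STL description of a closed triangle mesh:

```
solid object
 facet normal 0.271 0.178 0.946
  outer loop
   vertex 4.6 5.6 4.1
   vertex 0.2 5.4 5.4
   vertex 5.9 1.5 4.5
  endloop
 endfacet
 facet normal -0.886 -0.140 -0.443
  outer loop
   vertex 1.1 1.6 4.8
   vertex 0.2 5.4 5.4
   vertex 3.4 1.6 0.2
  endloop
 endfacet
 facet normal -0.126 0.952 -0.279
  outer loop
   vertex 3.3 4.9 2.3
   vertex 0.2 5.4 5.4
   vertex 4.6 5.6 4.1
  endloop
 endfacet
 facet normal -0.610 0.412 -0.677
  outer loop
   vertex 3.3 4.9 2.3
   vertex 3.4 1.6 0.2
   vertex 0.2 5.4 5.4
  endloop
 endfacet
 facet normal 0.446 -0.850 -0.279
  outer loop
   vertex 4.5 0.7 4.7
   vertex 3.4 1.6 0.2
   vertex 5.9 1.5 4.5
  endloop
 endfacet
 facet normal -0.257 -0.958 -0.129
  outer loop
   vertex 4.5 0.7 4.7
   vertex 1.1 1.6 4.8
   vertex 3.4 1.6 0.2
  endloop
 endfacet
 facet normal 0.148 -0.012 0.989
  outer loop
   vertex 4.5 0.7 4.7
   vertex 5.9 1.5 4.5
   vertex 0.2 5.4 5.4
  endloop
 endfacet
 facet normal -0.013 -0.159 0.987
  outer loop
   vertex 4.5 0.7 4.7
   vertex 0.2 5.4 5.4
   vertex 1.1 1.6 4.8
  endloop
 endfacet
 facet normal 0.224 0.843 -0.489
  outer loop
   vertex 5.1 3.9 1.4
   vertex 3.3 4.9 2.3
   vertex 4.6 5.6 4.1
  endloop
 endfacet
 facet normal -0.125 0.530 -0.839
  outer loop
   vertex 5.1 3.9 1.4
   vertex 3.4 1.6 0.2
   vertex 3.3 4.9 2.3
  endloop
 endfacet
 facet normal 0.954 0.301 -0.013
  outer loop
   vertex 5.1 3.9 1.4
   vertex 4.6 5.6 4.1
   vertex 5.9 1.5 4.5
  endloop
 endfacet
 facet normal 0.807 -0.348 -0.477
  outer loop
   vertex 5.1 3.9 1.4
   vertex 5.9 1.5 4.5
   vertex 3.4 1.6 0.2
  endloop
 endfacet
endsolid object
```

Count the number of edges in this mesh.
18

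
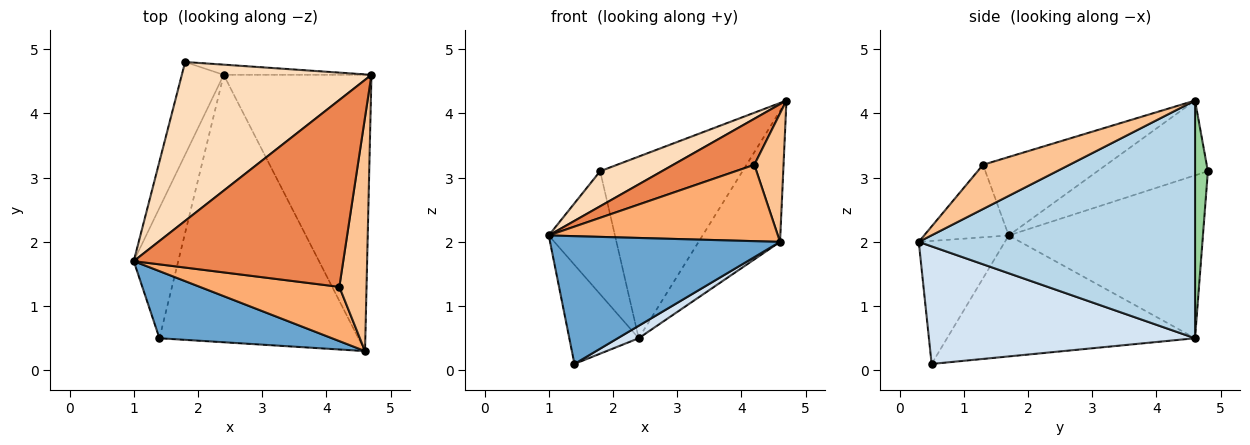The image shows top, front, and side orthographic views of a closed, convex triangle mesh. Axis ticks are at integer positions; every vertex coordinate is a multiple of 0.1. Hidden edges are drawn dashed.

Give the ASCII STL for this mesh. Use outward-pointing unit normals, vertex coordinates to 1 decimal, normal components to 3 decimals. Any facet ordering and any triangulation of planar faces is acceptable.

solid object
 facet normal -0.315 -0.840 0.441
  outer loop
   vertex 1.4 0.5 0.1
   vertex 4.6 0.3 2.0
   vertex 1.0 1.7 2.1
  endloop
 endfacet
 facet normal -0.908 0.254 -0.334
  outer loop
   vertex 2.4 4.6 0.5
   vertex 1.4 0.5 0.1
   vertex 1.0 1.7 2.1
  endloop
 endfacet
 facet normal 0.824 0.243 -0.512
  outer loop
   vertex 2.4 4.6 0.5
   vertex 4.7 4.6 4.2
   vertex 4.6 0.3 2.0
  endloop
 endfacet
 facet normal 0.508 -0.040 -0.860
  outer loop
   vertex 2.4 4.6 0.5
   vertex 4.6 0.3 2.0
   vertex 1.4 0.5 0.1
  endloop
 endfacet
 facet normal -0.342 -0.225 0.913
  outer loop
   vertex 4.2 1.3 3.2
   vertex 4.7 4.6 4.2
   vertex 1.0 1.7 2.1
  endloop
 endfacet
 facet normal -0.288 -0.781 0.555
  outer loop
   vertex 4.2 1.3 3.2
   vertex 1.0 1.7 2.1
   vertex 4.6 0.3 2.0
  endloop
 endfacet
 facet normal 0.819 -0.277 0.503
  outer loop
   vertex 4.2 1.3 3.2
   vertex 4.6 0.3 2.0
   vertex 4.7 4.6 4.2
  endloop
 endfacet
 facet normal -0.360 -0.201 0.911
  outer loop
   vertex 1.8 4.8 3.1
   vertex 1.0 1.7 2.1
   vertex 4.7 4.6 4.2
  endloop
 endfacet
 facet normal -0.920 0.314 -0.236
  outer loop
   vertex 1.8 4.8 3.1
   vertex 2.4 4.6 0.5
   vertex 1.0 1.7 2.1
  endloop
 endfacet
 facet normal 0.090 0.994 -0.056
  outer loop
   vertex 1.8 4.8 3.1
   vertex 4.7 4.6 4.2
   vertex 2.4 4.6 0.5
  endloop
 endfacet
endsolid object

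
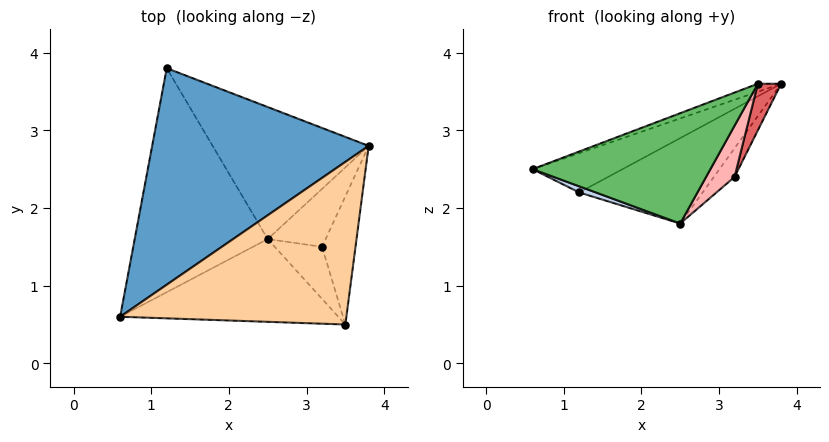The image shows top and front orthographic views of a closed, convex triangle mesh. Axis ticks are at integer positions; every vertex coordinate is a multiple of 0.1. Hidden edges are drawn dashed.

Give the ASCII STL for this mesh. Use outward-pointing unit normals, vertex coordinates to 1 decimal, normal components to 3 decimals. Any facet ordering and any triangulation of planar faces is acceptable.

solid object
 facet normal -0.419 0.162 0.894
  outer loop
   vertex 1.2 3.8 2.2
   vertex 0.6 0.6 2.5
   vertex 3.8 2.8 3.6
  endloop
 endfacet
 facet normal -0.334 -0.026 -0.942
  outer loop
   vertex 2.5 1.6 1.8
   vertex 0.6 0.6 2.5
   vertex 1.2 3.8 2.2
  endloop
 endfacet
 facet normal 0.551 0.453 -0.700
  outer loop
   vertex 2.5 1.6 1.8
   vertex 1.2 3.8 2.2
   vertex 3.8 2.8 3.6
  endloop
 endfacet
 facet normal -0.353 0.046 0.935
  outer loop
   vertex 3.5 0.5 3.6
   vertex 3.8 2.8 3.6
   vertex 0.6 0.6 2.5
  endloop
 endfacet
 facet normal 0.196 -0.784 -0.588
  outer loop
   vertex 3.5 0.5 3.6
   vertex 0.6 0.6 2.5
   vertex 2.5 1.6 1.8
  endloop
 endfacet
 facet normal 0.639 0.341 -0.689
  outer loop
   vertex 3.2 1.5 2.4
   vertex 2.5 1.6 1.8
   vertex 3.8 2.8 3.6
  endloop
 endfacet
 facet normal 0.934 -0.122 -0.335
  outer loop
   vertex 3.2 1.5 2.4
   vertex 3.8 2.8 3.6
   vertex 3.5 0.5 3.6
  endloop
 endfacet
 facet normal 0.455 -0.625 -0.635
  outer loop
   vertex 3.2 1.5 2.4
   vertex 3.5 0.5 3.6
   vertex 2.5 1.6 1.8
  endloop
 endfacet
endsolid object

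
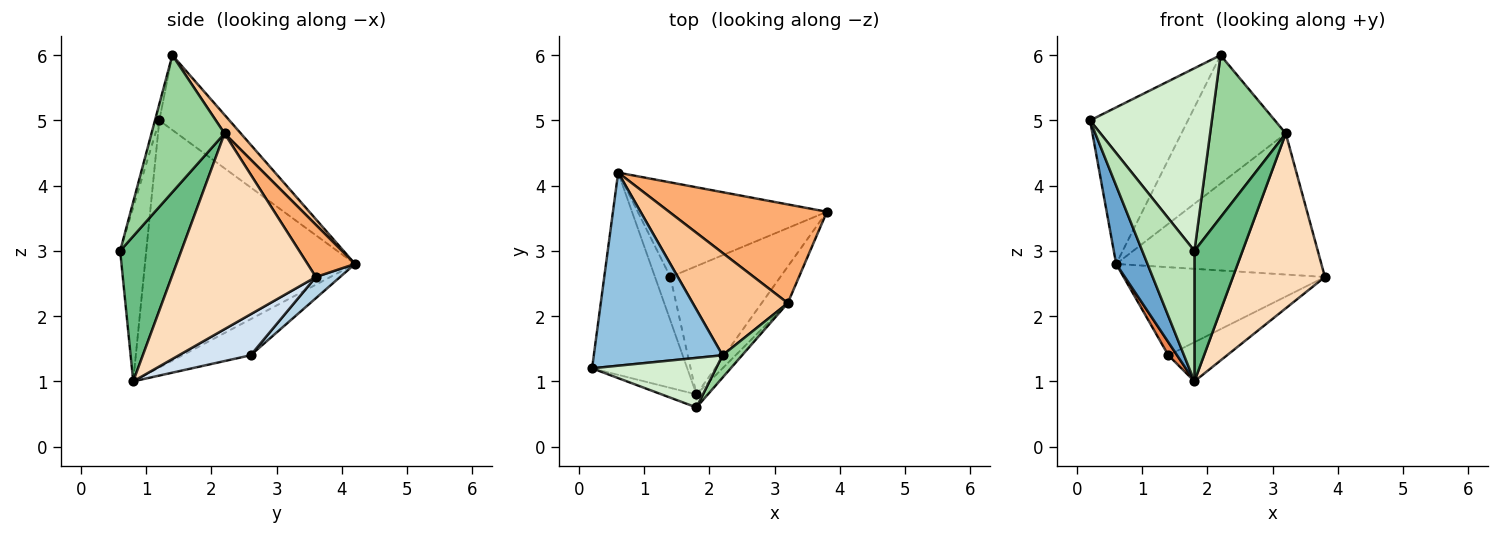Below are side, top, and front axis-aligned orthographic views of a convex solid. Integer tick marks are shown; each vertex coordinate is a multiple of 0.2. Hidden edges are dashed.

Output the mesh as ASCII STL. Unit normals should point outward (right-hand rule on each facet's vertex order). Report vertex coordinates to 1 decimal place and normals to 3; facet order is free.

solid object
 facet normal -0.924 -0.138 -0.356
  outer loop
   vertex 1.8 0.8 1.0
   vertex 0.2 1.2 5.0
   vertex 0.6 4.2 2.8
  endloop
 endfacet
 facet normal -0.411 0.574 0.708
  outer loop
   vertex 2.2 1.4 6.0
   vertex 0.6 4.2 2.8
   vertex 0.2 1.2 5.0
  endloop
 endfacet
 facet normal 0.082 0.679 -0.729
  outer loop
   vertex 1.4 2.6 1.4
   vertex 0.6 4.2 2.8
   vertex 3.8 3.6 2.6
  endloop
 endfacet
 facet normal 0.336 0.275 -0.901
  outer loop
   vertex 1.4 2.6 1.4
   vertex 3.8 3.6 2.6
   vertex 1.8 0.8 1.0
  endloop
 endfacet
 facet normal -0.914 -0.117 -0.389
  outer loop
   vertex 1.4 2.6 1.4
   vertex 1.8 0.8 1.0
   vertex 0.6 4.2 2.8
  endloop
 endfacet
 facet normal 0.186 0.805 0.563
  outer loop
   vertex 3.2 2.2 4.8
   vertex 3.8 3.6 2.6
   vertex 0.6 4.2 2.8
  endloop
 endfacet
 facet normal 0.121 0.776 0.619
  outer loop
   vertex 3.2 2.2 4.8
   vertex 0.6 4.2 2.8
   vertex 2.2 1.4 6.0
  endloop
 endfacet
 facet normal 0.838 -0.535 -0.112
  outer loop
   vertex 3.2 2.2 4.8
   vertex 1.8 0.8 1.0
   vertex 3.8 3.6 2.6
  endloop
 endfacet
 facet normal 0.785 -0.617 -0.062
  outer loop
   vertex 1.8 0.6 3.0
   vertex 1.8 0.8 1.0
   vertex 3.2 2.2 4.8
  endloop
 endfacet
 facet normal 0.691 -0.716 0.099
  outer loop
   vertex 1.8 0.6 3.0
   vertex 3.2 2.2 4.8
   vertex 2.2 1.4 6.0
  endloop
 endfacet
 facet normal -0.445 -0.891 -0.089
  outer loop
   vertex 1.8 0.6 3.0
   vertex 0.2 1.2 5.0
   vertex 1.8 0.8 1.0
  endloop
 endfacet
 facet normal -0.034 -0.965 0.262
  outer loop
   vertex 1.8 0.6 3.0
   vertex 2.2 1.4 6.0
   vertex 0.2 1.2 5.0
  endloop
 endfacet
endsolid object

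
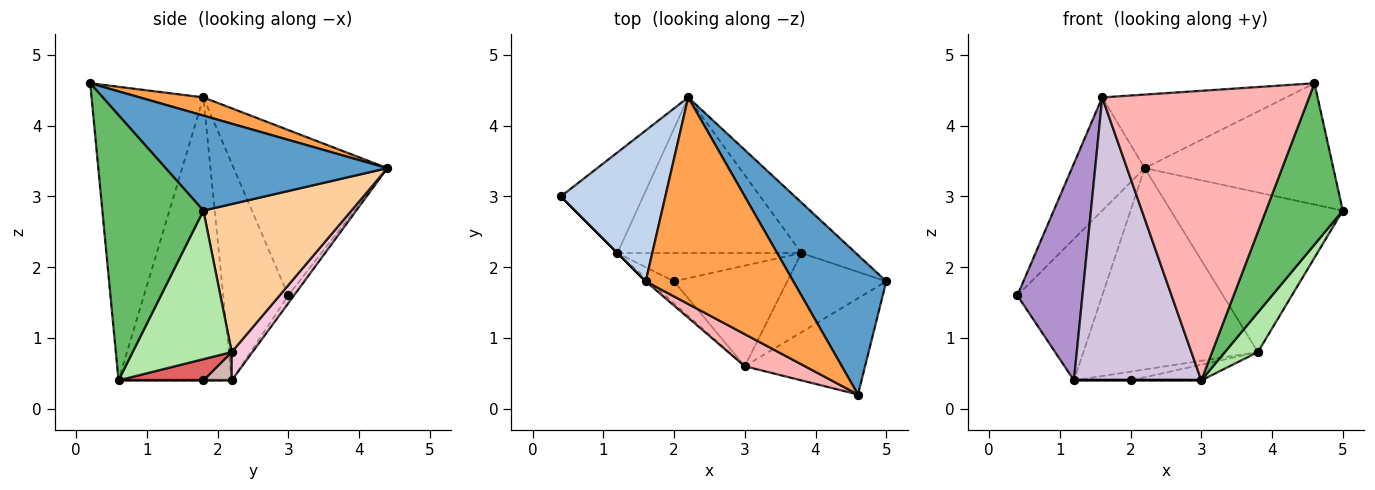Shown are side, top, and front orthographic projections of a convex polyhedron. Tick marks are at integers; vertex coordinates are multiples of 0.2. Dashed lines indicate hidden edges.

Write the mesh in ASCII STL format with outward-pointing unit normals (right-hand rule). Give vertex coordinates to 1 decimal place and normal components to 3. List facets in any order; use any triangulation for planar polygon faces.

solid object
 facet normal 0.611 0.520 0.598
  outer loop
   vertex 4.6 0.2 4.6
   vertex 5.0 1.8 2.8
   vertex 2.2 4.4 3.4
  endloop
 endfacet
 facet normal -0.785 0.372 0.496
  outer loop
   vertex 1.6 1.8 4.4
   vertex 2.2 4.4 3.4
   vertex 0.4 3.0 1.6
  endloop
 endfacet
 facet normal 0.115 0.333 0.936
  outer loop
   vertex 1.6 1.8 4.4
   vertex 4.6 0.2 4.6
   vertex 2.2 4.4 3.4
  endloop
 endfacet
 facet normal 0.634 0.737 -0.233
  outer loop
   vertex 3.8 2.2 0.8
   vertex 2.2 4.4 3.4
   vertex 5.0 1.8 2.8
  endloop
 endfacet
 facet normal 0.749 -0.569 -0.339
  outer loop
   vertex 3.0 0.6 0.4
   vertex 5.0 1.8 2.8
   vertex 4.6 0.2 4.6
  endloop
 endfacet
 facet normal 0.802 -0.267 -0.535
  outer loop
   vertex 3.0 0.6 0.4
   vertex 3.8 2.2 0.8
   vertex 5.0 1.8 2.8
  endloop
 endfacet
 facet normal 0.182 0.152 -0.971
  outer loop
   vertex 3.0 0.6 0.4
   vertex 2.0 1.8 0.4
   vertex 3.8 2.2 0.8
  endloop
 endfacet
 facet normal -0.473 -0.875 0.097
  outer loop
   vertex 3.0 0.6 0.4
   vertex 4.6 0.2 4.6
   vertex 1.6 1.8 4.4
  endloop
 endfacet
 facet normal -0.707 -0.707 0.000
  outer loop
   vertex 1.2 2.2 0.4
   vertex 1.6 1.8 4.4
   vertex 0.4 3.0 1.6
  endloop
 endfacet
 facet normal -0.664 -0.747 -0.008
  outer loop
   vertex 1.2 2.2 0.4
   vertex 3.0 0.6 0.4
   vertex 1.6 1.8 4.4
  endloop
 endfacet
 facet normal 0.000 0.000 -1.000
  outer loop
   vertex 1.2 2.2 0.4
   vertex 2.0 1.8 0.4
   vertex 3.0 0.6 0.4
  endloop
 endfacet
 facet normal 0.145 0.291 -0.946
  outer loop
   vertex 1.2 2.2 0.4
   vertex 3.8 2.2 0.8
   vertex 2.0 1.8 0.4
  endloop
 endfacet
 facet normal -0.054 0.814 -0.579
  outer loop
   vertex 1.2 2.2 0.4
   vertex 0.4 3.0 1.6
   vertex 2.2 4.4 3.4
  endloop
 endfacet
 facet normal 0.094 0.788 -0.609
  outer loop
   vertex 1.2 2.2 0.4
   vertex 2.2 4.4 3.4
   vertex 3.8 2.2 0.8
  endloop
 endfacet
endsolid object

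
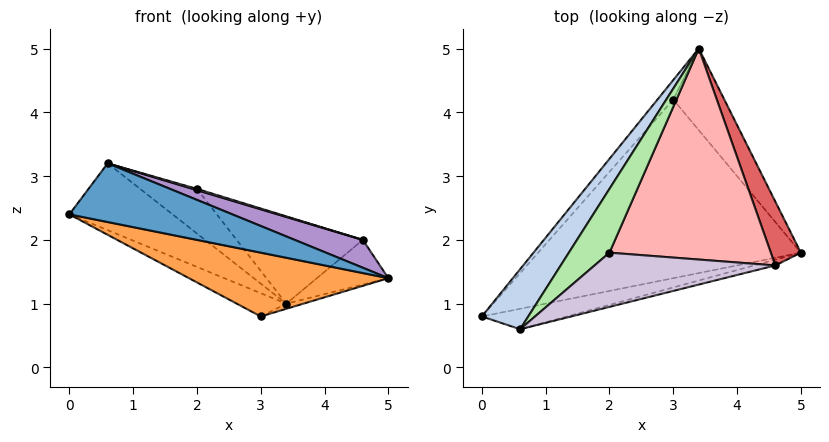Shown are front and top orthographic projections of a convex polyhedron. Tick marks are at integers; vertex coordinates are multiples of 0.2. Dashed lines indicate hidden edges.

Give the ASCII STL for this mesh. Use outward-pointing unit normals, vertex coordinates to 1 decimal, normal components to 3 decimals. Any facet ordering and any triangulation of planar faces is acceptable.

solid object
 facet normal 0.122 -0.937 -0.326
  outer loop
   vertex 0.6 0.6 3.2
   vertex 0.0 0.8 2.4
   vertex 5.0 1.8 1.4
  endloop
 endfacet
 facet normal -0.541 0.625 0.562
  outer loop
   vertex 0.6 0.6 3.2
   vertex 3.4 5.0 1.0
   vertex 0.0 0.8 2.4
  endloop
 endfacet
 facet normal -0.120 -0.334 -0.935
  outer loop
   vertex 3.0 4.2 0.8
   vertex 5.0 1.8 1.4
   vertex 0.0 0.8 2.4
  endloop
 endfacet
 facet normal -0.771 0.488 -0.409
  outer loop
   vertex 3.0 4.2 0.8
   vertex 0.0 0.8 2.4
   vertex 3.4 5.0 1.0
  endloop
 endfacet
 facet normal 0.351 0.058 -0.935
  outer loop
   vertex 3.0 4.2 0.8
   vertex 3.4 5.0 1.0
   vertex 5.0 1.8 1.4
  endloop
 endfacet
 facet normal -0.249 0.555 0.793
  outer loop
   vertex 2.0 1.8 2.8
   vertex 3.4 5.0 1.0
   vertex 0.6 0.6 3.2
  endloop
 endfacet
 facet normal 0.686 0.417 0.596
  outer loop
   vertex 4.6 1.6 2.0
   vertex 5.0 1.8 1.4
   vertex 3.4 5.0 1.0
  endloop
 endfacet
 facet normal 0.299 0.365 0.882
  outer loop
   vertex 4.6 1.6 2.0
   vertex 3.4 5.0 1.0
   vertex 2.0 1.8 2.8
  endloop
 endfacet
 facet normal 0.181 -0.963 -0.201
  outer loop
   vertex 4.6 1.6 2.0
   vertex 0.6 0.6 3.2
   vertex 5.0 1.8 1.4
  endloop
 endfacet
 facet normal 0.292 -0.022 0.956
  outer loop
   vertex 4.6 1.6 2.0
   vertex 2.0 1.8 2.8
   vertex 0.6 0.6 3.2
  endloop
 endfacet
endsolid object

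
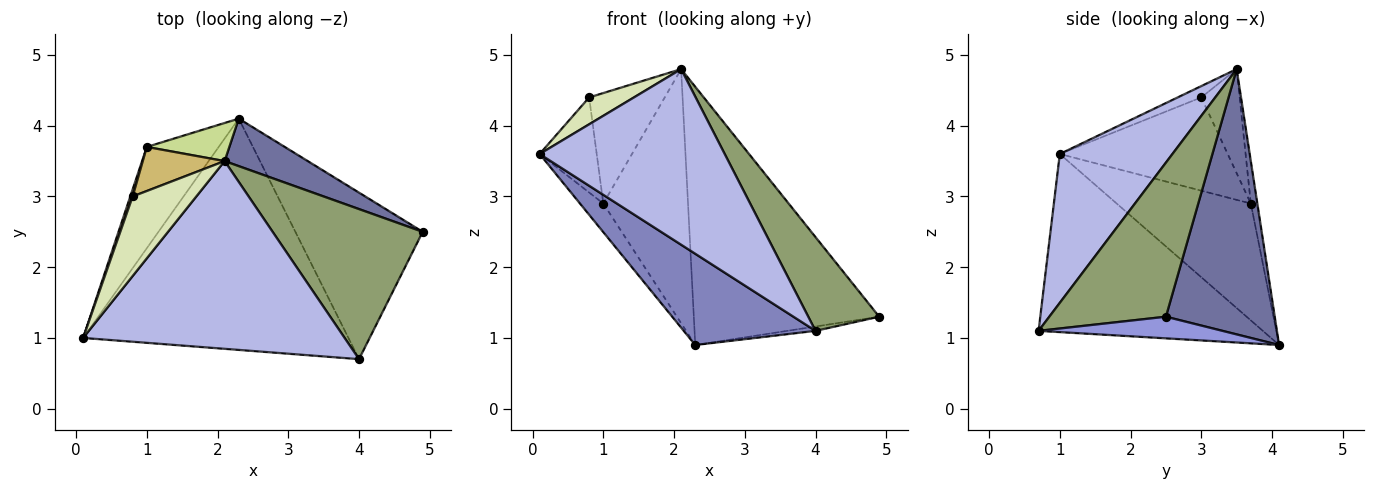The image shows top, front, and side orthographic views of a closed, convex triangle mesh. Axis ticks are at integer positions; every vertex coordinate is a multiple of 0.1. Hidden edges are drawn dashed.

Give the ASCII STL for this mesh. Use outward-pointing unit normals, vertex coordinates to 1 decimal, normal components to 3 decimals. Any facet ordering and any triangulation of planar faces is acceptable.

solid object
 facet normal 0.500 0.852 0.157
  outer loop
   vertex 2.1 3.5 4.8
   vertex 4.9 2.5 1.3
   vertex 2.3 4.1 0.9
  endloop
 endfacet
 facet normal -0.530 -0.311 -0.789
  outer loop
   vertex 4.0 0.7 1.1
   vertex 0.1 1.0 3.6
   vertex 2.3 4.1 0.9
  endloop
 endfacet
 facet normal 0.167 0.026 -0.986
  outer loop
   vertex 4.0 0.7 1.1
   vertex 2.3 4.1 0.9
   vertex 4.9 2.5 1.3
  endloop
 endfacet
 facet normal 0.384 -0.631 0.674
  outer loop
   vertex 4.0 0.7 1.1
   vertex 2.1 3.5 4.8
   vertex 0.1 1.0 3.6
  endloop
 endfacet
 facet normal 0.657 -0.399 0.640
  outer loop
   vertex 4.0 0.7 1.1
   vertex 4.9 2.5 1.3
   vertex 2.1 3.5 4.8
  endloop
 endfacet
 facet normal -0.843 0.146 -0.518
  outer loop
   vertex 1.0 3.7 2.9
   vertex 2.3 4.1 0.9
   vertex 0.1 1.0 3.6
  endloop
 endfacet
 facet normal -0.076 0.986 0.148
  outer loop
   vertex 1.0 3.7 2.9
   vertex 2.1 3.5 4.8
   vertex 2.3 4.1 0.9
  endloop
 endfacet
 facet normal -0.166 -0.316 0.934
  outer loop
   vertex 0.8 3.0 4.4
   vertex 0.1 1.0 3.6
   vertex 2.1 3.5 4.8
  endloop
 endfacet
 facet normal -0.947 0.322 0.024
  outer loop
   vertex 0.8 3.0 4.4
   vertex 1.0 3.7 2.9
   vertex 0.1 1.0 3.6
  endloop
 endfacet
 facet normal -0.426 0.840 0.335
  outer loop
   vertex 0.8 3.0 4.4
   vertex 2.1 3.5 4.8
   vertex 1.0 3.7 2.9
  endloop
 endfacet
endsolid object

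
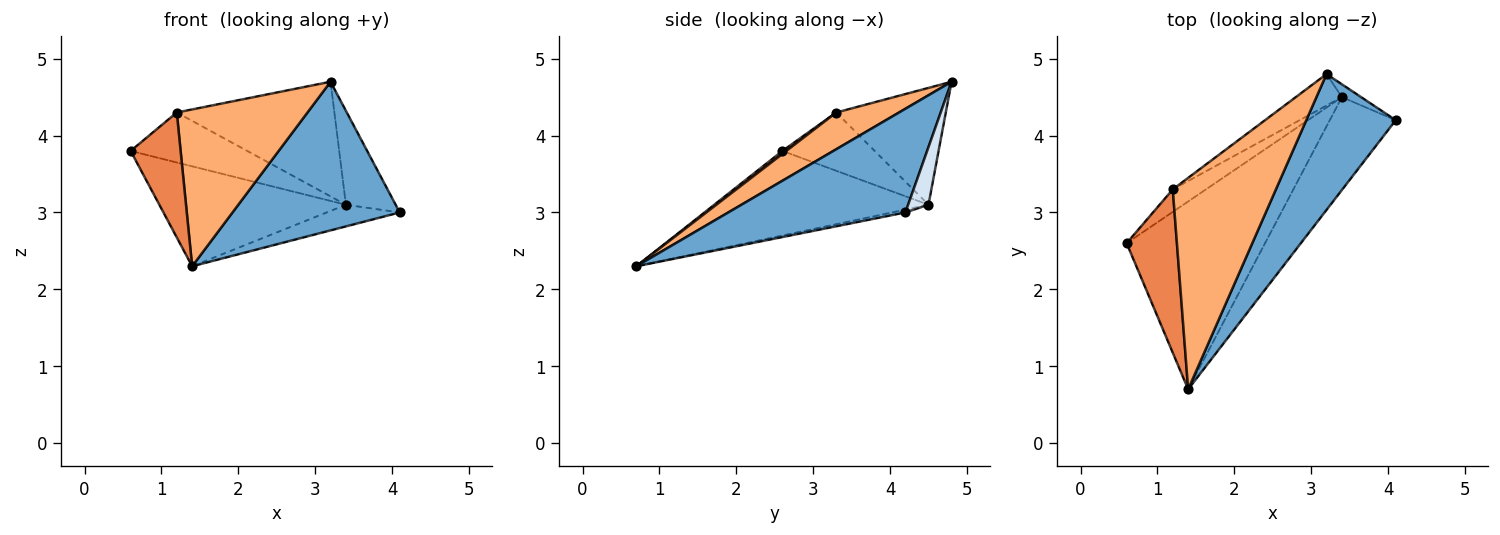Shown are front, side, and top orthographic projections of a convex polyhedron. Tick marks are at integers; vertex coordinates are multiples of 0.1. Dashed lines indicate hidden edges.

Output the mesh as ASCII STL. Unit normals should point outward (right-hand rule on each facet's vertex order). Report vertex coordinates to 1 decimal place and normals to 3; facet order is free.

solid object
 facet normal 0.616 -0.582 0.531
  outer loop
   vertex 3.2 4.8 4.7
   vertex 1.4 0.7 2.3
   vertex 4.1 4.2 3.0
  endloop
 endfacet
 facet normal -0.475 0.413 -0.777
  outer loop
   vertex 3.4 4.5 3.1
   vertex 1.4 0.7 2.3
   vertex 0.6 2.6 3.8
  endloop
 endfacet
 facet normal -0.042 0.227 -0.973
  outer loop
   vertex 3.4 4.5 3.1
   vertex 4.1 4.2 3.0
   vertex 1.4 0.7 2.3
  endloop
 endfacet
 facet normal 0.376 0.918 -0.125
  outer loop
   vertex 3.4 4.5 3.1
   vertex 3.2 4.8 4.7
   vertex 4.1 4.2 3.0
  endloop
 endfacet
 facet normal 0.047 -0.607 0.793
  outer loop
   vertex 1.2 3.3 4.3
   vertex 0.6 2.6 3.8
   vertex 1.4 0.7 2.3
  endloop
 endfacet
 facet normal 0.275 -0.573 0.772
  outer loop
   vertex 1.2 3.3 4.3
   vertex 1.4 0.7 2.3
   vertex 3.2 4.8 4.7
  endloop
 endfacet
 facet normal -0.585 0.739 -0.333
  outer loop
   vertex 1.2 3.3 4.3
   vertex 3.4 4.5 3.1
   vertex 0.6 2.6 3.8
  endloop
 endfacet
 facet normal -0.557 0.801 -0.220
  outer loop
   vertex 1.2 3.3 4.3
   vertex 3.2 4.8 4.7
   vertex 3.4 4.5 3.1
  endloop
 endfacet
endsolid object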